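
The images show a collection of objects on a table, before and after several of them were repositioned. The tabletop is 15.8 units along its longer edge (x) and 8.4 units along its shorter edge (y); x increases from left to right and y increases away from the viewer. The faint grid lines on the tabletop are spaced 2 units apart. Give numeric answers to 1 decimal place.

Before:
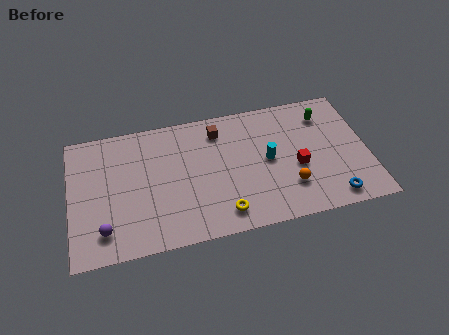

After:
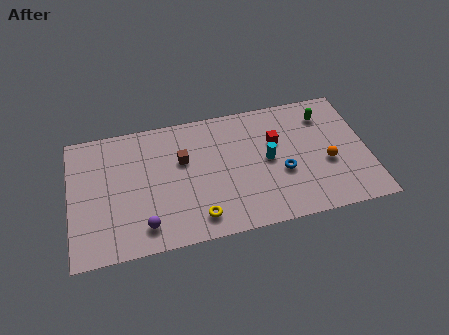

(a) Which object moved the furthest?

the blue torus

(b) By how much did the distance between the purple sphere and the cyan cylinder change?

-1.9

Before: roughly 9.2 units apart; after: 7.3. That's 1.9 units closer together.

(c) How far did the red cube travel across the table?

2.1

From (12.0, 3.5) to (11.0, 5.4), the red cube covered √(1.0² + 1.9²) ≈ 2.1 units.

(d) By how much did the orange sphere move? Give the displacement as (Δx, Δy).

(2.1, 1.1)

From the two frames, the orange sphere sits at roughly (11.5, 2.3) before and (13.6, 3.4) after.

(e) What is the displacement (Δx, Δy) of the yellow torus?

(-1.3, 0.0)

The yellow torus was at about (7.9, 1.4) and moved to about (6.6, 1.4).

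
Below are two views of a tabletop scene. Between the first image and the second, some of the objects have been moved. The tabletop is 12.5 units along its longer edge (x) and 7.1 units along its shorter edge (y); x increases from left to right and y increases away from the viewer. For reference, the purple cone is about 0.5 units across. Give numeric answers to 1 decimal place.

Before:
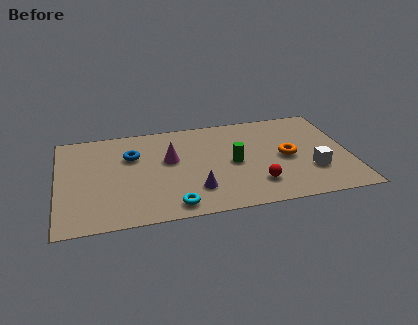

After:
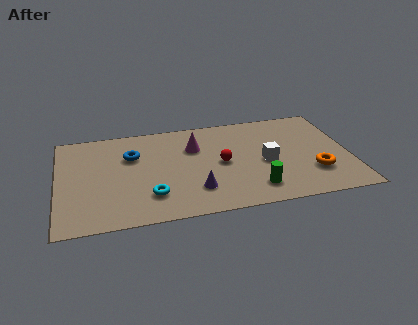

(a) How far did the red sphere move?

2.3

The red sphere was near (8.4, 1.7) before and (7.0, 3.5) after, so it travelled √(1.4² + 1.8²) ≈ 2.3 units.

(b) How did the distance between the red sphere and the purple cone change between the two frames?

-0.5

Before: roughly 2.6 units apart; after: 2.1. That's 0.5 units closer together.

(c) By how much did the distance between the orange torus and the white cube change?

+0.7

Before: roughly 1.6 units apart; after: 2.3. That's 0.7 units further apart.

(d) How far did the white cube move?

2.1

From (10.8, 2.2) to (8.9, 3.2), the white cube covered √(1.9² + 1.0²) ≈ 2.1 units.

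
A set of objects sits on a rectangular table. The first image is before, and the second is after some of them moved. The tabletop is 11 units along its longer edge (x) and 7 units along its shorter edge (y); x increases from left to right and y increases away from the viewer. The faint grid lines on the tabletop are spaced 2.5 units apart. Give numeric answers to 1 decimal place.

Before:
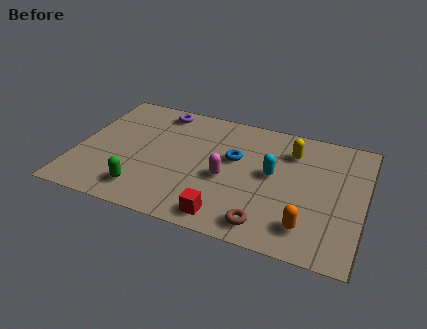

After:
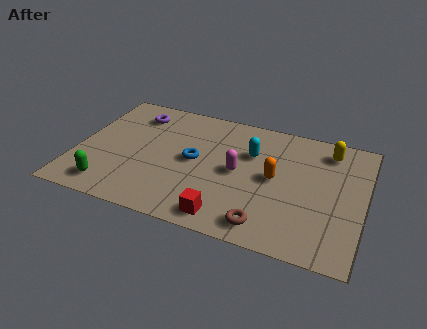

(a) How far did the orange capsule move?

2.6

The orange capsule moved from about (9.0, 1.4) to (7.6, 3.6), a distance of √(1.4² + 2.2²) ≈ 2.6.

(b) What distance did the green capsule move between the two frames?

1.3

The green capsule moved from about (2.8, 1.3) to (1.5, 1.1), a distance of √(1.3² + 0.2²) ≈ 1.3.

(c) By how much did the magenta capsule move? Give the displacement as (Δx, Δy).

(0.4, 0.5)

The magenta capsule started near (5.8, 3.0) and ended near (6.2, 3.5).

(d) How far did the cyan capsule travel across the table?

1.3

From (7.5, 3.8) to (6.6, 4.7), the cyan capsule covered √(0.9² + 0.9²) ≈ 1.3 units.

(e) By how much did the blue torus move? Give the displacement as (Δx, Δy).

(-1.5, -0.6)

The blue torus started near (6.0, 4.2) and ended near (4.5, 3.6).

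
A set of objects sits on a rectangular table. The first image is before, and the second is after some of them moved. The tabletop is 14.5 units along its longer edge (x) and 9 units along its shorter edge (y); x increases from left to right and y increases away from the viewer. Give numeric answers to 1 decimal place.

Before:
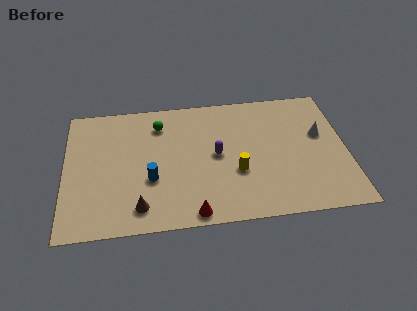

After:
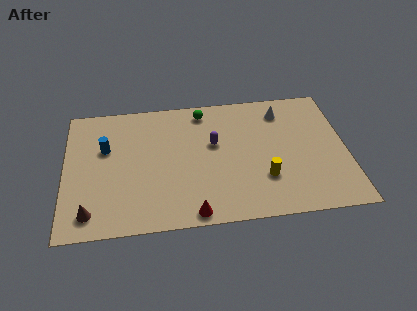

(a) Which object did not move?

the red cone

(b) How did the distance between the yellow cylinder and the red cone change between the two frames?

+0.8

The distance was about 3.4 in the first image and 4.2 in the second, so they moved 0.8 units further apart.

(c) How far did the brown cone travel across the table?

2.5

From (3.8, 1.5) to (1.3, 1.4), the brown cone covered √(2.5² + 0.1²) ≈ 2.5 units.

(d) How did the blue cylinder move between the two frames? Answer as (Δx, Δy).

(-2.3, 2.4)

From the two frames, the blue cylinder sits at roughly (4.4, 3.3) before and (2.1, 5.7) after.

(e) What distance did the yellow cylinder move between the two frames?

1.5

The yellow cylinder moved from about (8.8, 3.3) to (10.2, 2.7), a distance of √(1.4² + 0.6²) ≈ 1.5.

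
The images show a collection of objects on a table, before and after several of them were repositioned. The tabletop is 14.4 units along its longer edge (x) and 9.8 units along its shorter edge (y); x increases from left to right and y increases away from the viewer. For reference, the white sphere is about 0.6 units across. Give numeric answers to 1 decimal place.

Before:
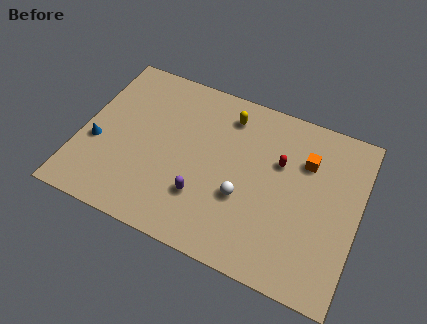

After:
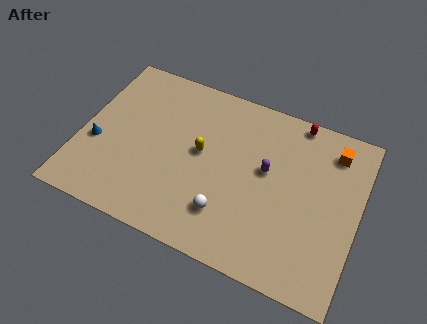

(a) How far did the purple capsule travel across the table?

4.1

The purple capsule was near (6.6, 2.8) before and (9.6, 5.6) after, so it travelled √(3.0² + 2.8²) ≈ 4.1 units.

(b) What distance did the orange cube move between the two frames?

1.7

The orange cube was near (11.5, 6.9) before and (12.8, 8.0) after, so it travelled √(1.3² + 1.1²) ≈ 1.7 units.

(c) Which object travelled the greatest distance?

the purple capsule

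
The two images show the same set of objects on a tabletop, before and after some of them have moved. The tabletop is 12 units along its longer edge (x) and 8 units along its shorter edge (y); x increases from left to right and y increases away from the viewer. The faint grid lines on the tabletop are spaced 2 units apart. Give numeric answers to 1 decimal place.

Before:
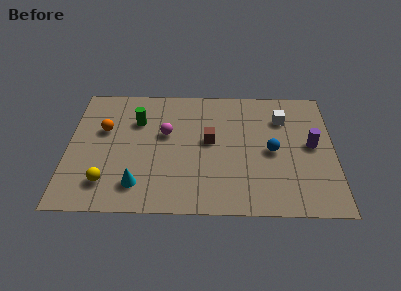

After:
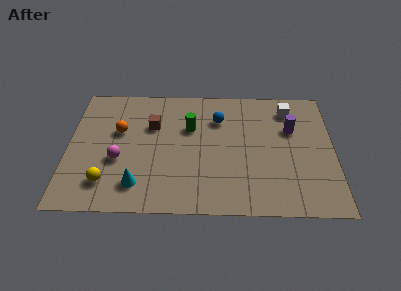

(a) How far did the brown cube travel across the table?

2.8

The brown cube was near (6.4, 4.4) before and (3.8, 5.3) after, so it travelled √(2.6² + 0.9²) ≈ 2.8 units.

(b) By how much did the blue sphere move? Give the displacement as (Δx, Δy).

(-2.4, 2.0)

The blue sphere started near (9.2, 3.8) and ended near (6.8, 5.8).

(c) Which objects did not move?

the cyan cone and the yellow sphere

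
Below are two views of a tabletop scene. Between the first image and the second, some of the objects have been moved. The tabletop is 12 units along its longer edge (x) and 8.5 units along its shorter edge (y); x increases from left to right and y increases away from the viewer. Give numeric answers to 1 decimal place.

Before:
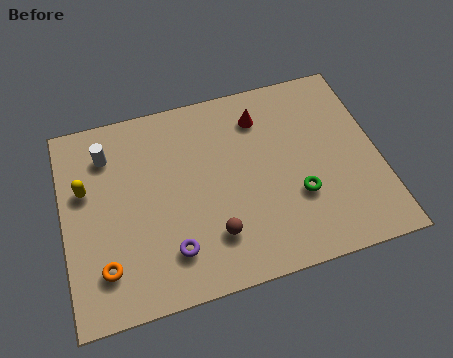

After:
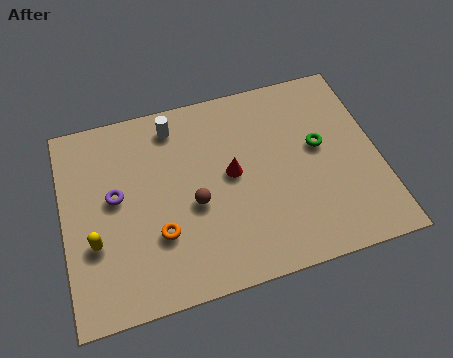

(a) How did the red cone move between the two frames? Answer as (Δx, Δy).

(-1.3, -2.2)

The red cone was at about (7.7, 6.7) and moved to about (6.4, 4.5).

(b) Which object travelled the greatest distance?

the purple torus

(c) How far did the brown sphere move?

1.6

From (5.5, 2.1) to (4.9, 3.6), the brown sphere covered √(0.6² + 1.5²) ≈ 1.6 units.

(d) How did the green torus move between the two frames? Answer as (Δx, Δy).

(1.0, 1.9)

The green torus started near (8.8, 2.9) and ended near (9.8, 4.8).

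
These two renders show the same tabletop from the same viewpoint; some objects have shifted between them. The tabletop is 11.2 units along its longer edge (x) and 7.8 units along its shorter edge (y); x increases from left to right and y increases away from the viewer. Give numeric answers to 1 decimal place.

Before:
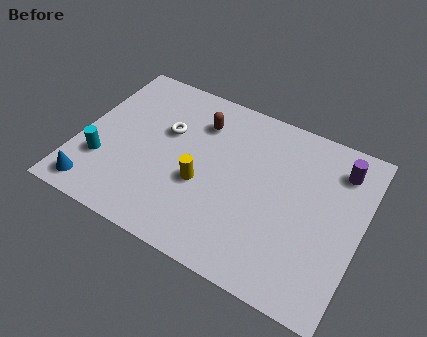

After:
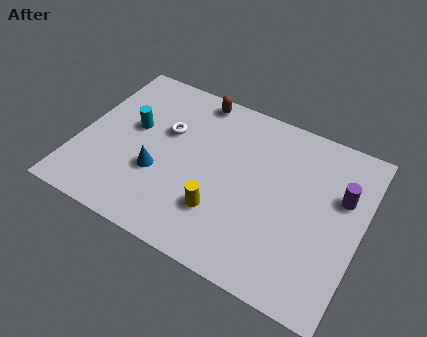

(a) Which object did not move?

the white torus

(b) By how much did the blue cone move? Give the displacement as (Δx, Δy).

(2.3, 1.8)

The blue cone was at about (1.0, 1.0) and moved to about (3.3, 2.8).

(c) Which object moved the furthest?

the blue cone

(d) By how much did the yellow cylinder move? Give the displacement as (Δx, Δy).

(0.9, -0.9)

The yellow cylinder started near (5.0, 3.1) and ended near (5.9, 2.2).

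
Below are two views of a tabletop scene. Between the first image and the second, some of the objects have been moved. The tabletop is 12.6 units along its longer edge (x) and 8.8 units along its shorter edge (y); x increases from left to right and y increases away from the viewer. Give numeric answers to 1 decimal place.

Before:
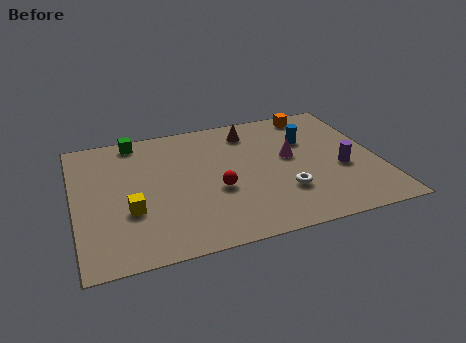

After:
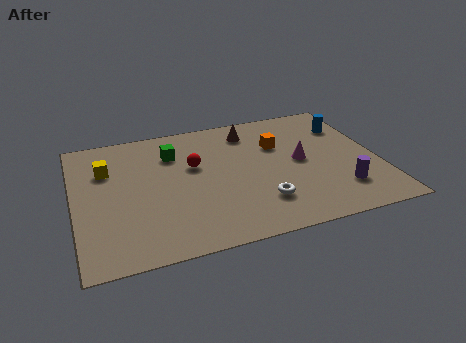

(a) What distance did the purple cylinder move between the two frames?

1.4

The purple cylinder was near (11.0, 3.5) before and (10.8, 2.1) after, so it travelled √(0.2² + 1.4²) ≈ 1.4 units.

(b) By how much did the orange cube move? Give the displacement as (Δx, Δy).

(-1.7, -1.9)

From the two frames, the orange cube sits at roughly (10.3, 7.8) before and (8.6, 5.9) after.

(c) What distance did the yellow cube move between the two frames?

3.1

The yellow cube moved from about (2.2, 3.1) to (1.4, 6.1), a distance of √(0.8² + 3.0²) ≈ 3.1.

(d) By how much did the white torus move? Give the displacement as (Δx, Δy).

(-1.0, -0.4)

The white torus was at about (8.5, 2.6) and moved to about (7.5, 2.2).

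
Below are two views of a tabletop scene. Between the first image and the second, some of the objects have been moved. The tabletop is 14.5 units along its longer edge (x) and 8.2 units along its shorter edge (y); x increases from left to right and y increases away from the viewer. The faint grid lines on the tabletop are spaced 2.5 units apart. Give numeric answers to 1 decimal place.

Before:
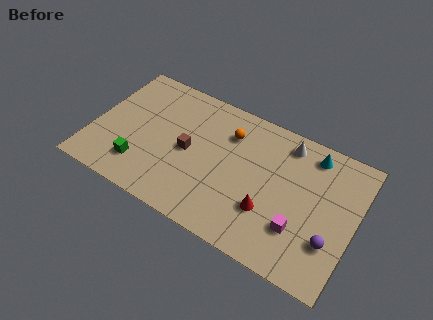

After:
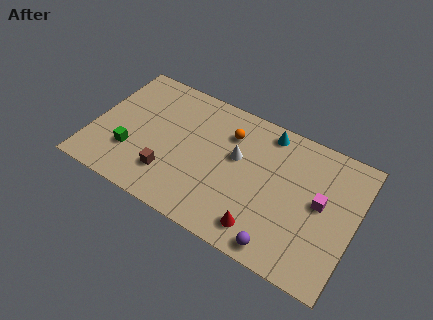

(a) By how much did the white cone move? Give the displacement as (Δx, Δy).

(-2.5, -2.1)

The white cone started near (10.4, 7.0) and ended near (7.9, 4.9).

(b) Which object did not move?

the orange sphere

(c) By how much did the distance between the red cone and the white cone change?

-0.4

Before: roughly 4.4 units apart; after: 4.0. That's 0.4 units closer together.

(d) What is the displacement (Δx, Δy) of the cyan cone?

(-2.5, 0.2)

The cyan cone was at about (11.8, 7.0) and moved to about (9.3, 7.2).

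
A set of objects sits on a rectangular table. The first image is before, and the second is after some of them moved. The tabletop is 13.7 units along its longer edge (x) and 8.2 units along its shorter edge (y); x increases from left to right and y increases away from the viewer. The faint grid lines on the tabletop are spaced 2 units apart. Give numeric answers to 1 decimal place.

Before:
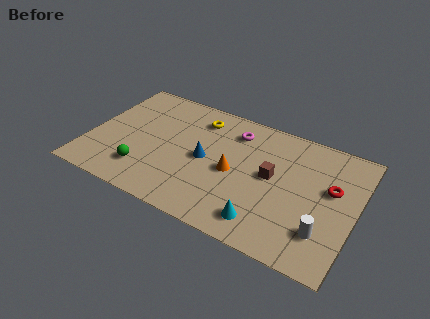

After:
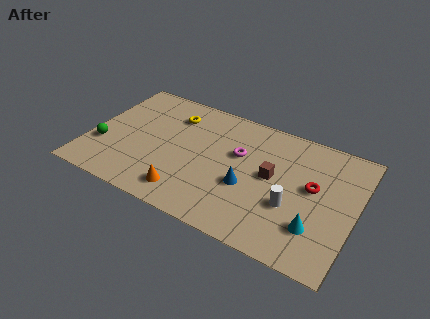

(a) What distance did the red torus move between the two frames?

0.9

The red torus moved from about (12.4, 4.9) to (11.5, 4.6), a distance of √(0.9² + 0.3²) ≈ 0.9.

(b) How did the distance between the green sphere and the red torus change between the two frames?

+1.1

The distance was about 9.8 in the first image and 10.9 in the second, so they moved 1.1 units further apart.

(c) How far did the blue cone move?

2.4

The blue cone was near (6.0, 4.0) before and (8.3, 3.2) after, so it travelled √(2.3² + 0.8²) ≈ 2.4 units.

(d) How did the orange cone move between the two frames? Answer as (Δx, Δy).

(-2.1, -2.4)

The orange cone started near (7.5, 3.8) and ended near (5.4, 1.4).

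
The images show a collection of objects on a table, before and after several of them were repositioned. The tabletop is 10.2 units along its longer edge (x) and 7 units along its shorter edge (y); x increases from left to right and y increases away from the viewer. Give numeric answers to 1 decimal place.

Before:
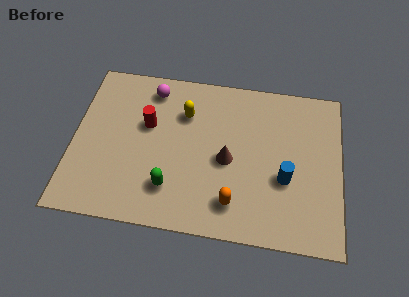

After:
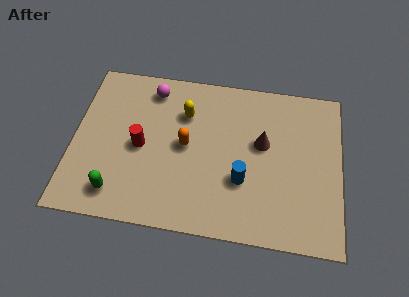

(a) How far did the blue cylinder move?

1.6

From (8.1, 2.7) to (6.5, 2.4), the blue cylinder covered √(1.6² + 0.3²) ≈ 1.6 units.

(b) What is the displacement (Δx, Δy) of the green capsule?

(-2.0, -0.5)

The green capsule was at about (3.8, 1.7) and moved to about (1.8, 1.2).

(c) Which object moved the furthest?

the orange capsule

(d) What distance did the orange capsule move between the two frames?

2.9

The orange capsule moved from about (6.2, 1.4) to (4.3, 3.6), a distance of √(1.9² + 2.2²) ≈ 2.9.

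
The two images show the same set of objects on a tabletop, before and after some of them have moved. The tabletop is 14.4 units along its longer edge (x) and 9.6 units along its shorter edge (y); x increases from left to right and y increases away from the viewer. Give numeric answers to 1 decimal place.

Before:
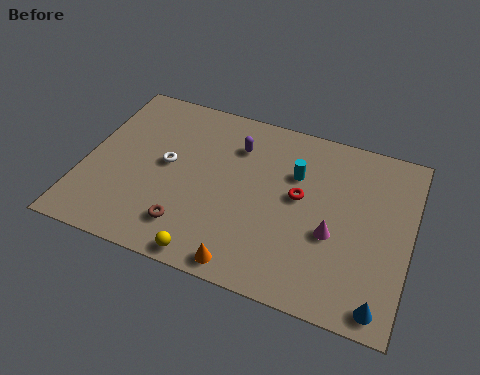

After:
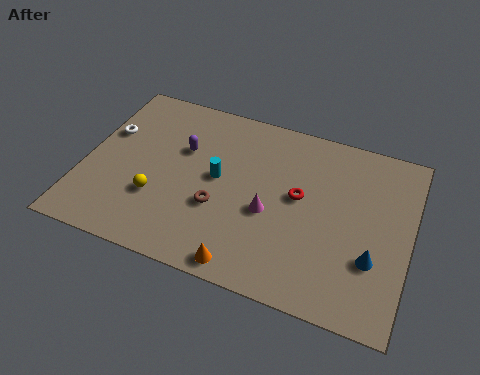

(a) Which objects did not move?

the red torus and the orange cone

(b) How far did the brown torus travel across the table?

1.9

From (4.9, 2.0) to (6.1, 3.5), the brown torus covered √(1.2² + 1.5²) ≈ 1.9 units.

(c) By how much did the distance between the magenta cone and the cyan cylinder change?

-0.7

Before: roughly 3.3 units apart; after: 2.6. That's 0.7 units closer together.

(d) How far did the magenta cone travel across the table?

2.8

The magenta cone was near (11.1, 3.8) before and (8.3, 4.0) after, so it travelled √(2.8² + 0.2²) ≈ 2.8 units.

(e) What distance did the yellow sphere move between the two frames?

3.5

The yellow sphere moved from about (6.0, 0.8) to (3.4, 3.1), a distance of √(2.6² + 2.3²) ≈ 3.5.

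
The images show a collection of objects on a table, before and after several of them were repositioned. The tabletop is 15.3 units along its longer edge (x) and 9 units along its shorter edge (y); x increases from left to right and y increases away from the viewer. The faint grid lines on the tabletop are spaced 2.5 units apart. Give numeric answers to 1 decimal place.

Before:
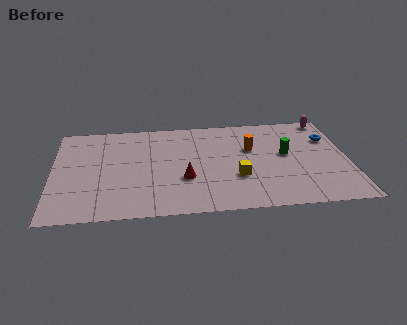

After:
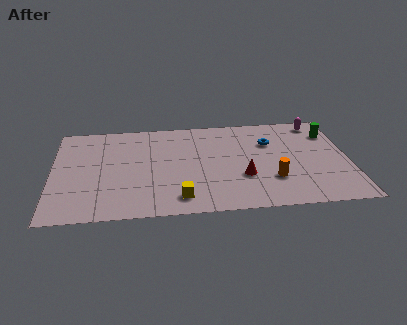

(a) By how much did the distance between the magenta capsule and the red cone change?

-2.8

The distance was about 9.1 in the first image and 6.3 in the second, so they moved 2.8 units closer together.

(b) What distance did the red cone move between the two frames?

3.0

From (6.8, 3.2) to (9.8, 3.1), the red cone covered √(3.0² + 0.1²) ≈ 3.0 units.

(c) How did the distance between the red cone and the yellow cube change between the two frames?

+1.0

Before: roughly 2.7 units apart; after: 3.7. That's 1.0 units further apart.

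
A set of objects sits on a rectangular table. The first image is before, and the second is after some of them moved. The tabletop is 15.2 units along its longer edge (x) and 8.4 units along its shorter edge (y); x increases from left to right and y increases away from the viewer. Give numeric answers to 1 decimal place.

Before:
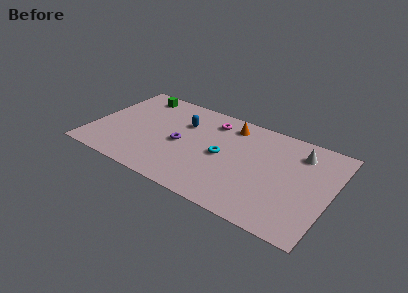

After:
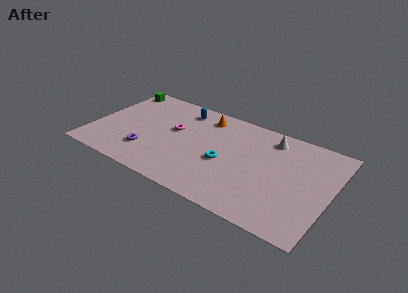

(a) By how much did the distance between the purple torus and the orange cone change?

+1.5

They were about 4.2 units apart before and 5.7 after — 1.5 units further apart.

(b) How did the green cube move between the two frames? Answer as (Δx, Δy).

(-1.4, 0.1)

From the two frames, the green cube sits at roughly (2.3, 7.2) before and (0.9, 7.3) after.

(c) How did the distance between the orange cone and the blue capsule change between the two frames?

-1.6

The distance was about 3.1 in the first image and 1.5 in the second, so they moved 1.6 units closer together.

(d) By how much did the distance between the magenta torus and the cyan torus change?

+0.8

They were about 2.9 units apart before and 3.7 after — 0.8 units further apart.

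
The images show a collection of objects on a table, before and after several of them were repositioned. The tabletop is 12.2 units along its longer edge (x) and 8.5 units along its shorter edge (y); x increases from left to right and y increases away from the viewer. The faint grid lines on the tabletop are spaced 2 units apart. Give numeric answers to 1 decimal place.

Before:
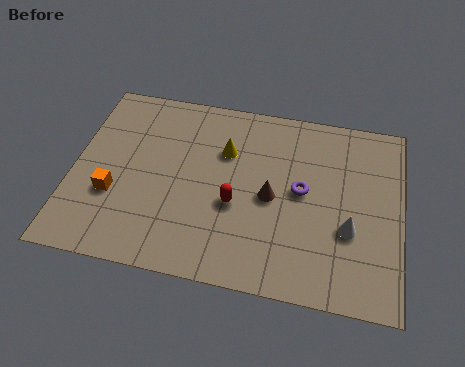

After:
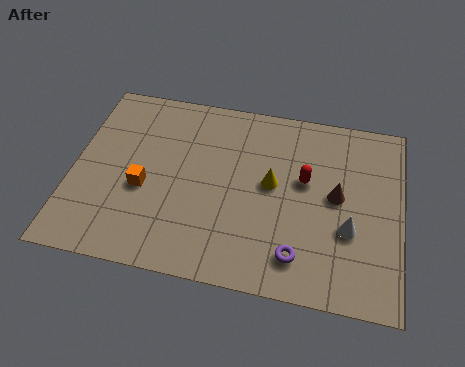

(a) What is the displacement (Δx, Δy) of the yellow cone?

(1.8, -1.2)

From the two frames, the yellow cone sits at roughly (5.6, 5.8) before and (7.4, 4.6) after.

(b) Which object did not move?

the white cone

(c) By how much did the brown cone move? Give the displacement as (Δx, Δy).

(2.4, 0.5)

The brown cone was at about (7.4, 4.0) and moved to about (9.8, 4.5).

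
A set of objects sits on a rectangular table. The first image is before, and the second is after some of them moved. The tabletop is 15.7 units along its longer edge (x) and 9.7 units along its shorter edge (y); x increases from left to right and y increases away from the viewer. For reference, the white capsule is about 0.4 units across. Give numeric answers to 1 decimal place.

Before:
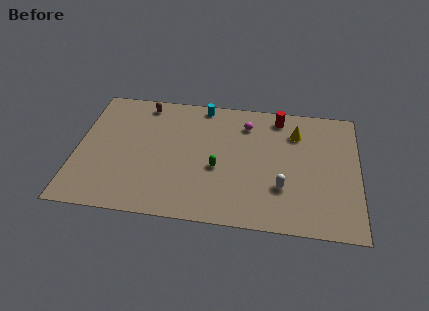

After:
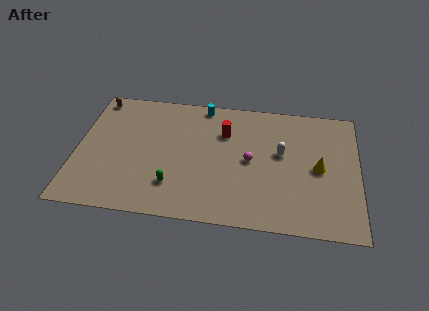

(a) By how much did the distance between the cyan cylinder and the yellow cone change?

+2.3

They were about 5.5 units apart before and 7.8 after — 2.3 units further apart.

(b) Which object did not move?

the cyan cylinder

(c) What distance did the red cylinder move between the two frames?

3.4

The red cylinder was near (11.2, 8.4) before and (8.2, 6.8) after, so it travelled √(3.0² + 1.6²) ≈ 3.4 units.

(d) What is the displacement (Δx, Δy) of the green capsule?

(-2.4, -1.6)

The green capsule was at about (7.9, 4.0) and moved to about (5.5, 2.4).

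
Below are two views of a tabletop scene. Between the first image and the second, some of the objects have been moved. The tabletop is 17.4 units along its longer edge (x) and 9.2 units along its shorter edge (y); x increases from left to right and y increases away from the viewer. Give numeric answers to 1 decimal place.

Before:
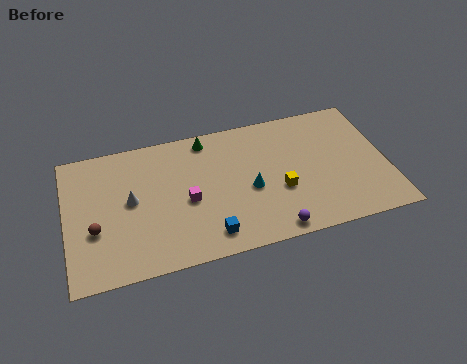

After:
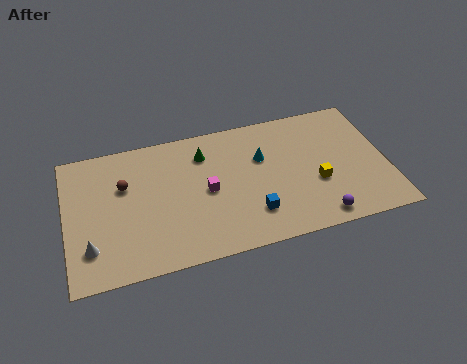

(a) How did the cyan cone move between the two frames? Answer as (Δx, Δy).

(0.8, 2.0)

The cyan cone started near (9.9, 4.0) and ended near (10.7, 6.0).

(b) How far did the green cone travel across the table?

1.0

The green cone was near (7.8, 8.1) before and (7.6, 7.1) after, so it travelled √(0.2² + 1.0²) ≈ 1.0 units.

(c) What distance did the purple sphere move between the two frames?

2.5

The purple sphere was near (10.9, 0.9) before and (13.4, 1.1) after, so it travelled √(2.5² + 0.2²) ≈ 2.5 units.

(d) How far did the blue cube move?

2.5

The blue cube moved from about (7.5, 1.5) to (9.9, 2.3), a distance of √(2.4² + 0.8²) ≈ 2.5.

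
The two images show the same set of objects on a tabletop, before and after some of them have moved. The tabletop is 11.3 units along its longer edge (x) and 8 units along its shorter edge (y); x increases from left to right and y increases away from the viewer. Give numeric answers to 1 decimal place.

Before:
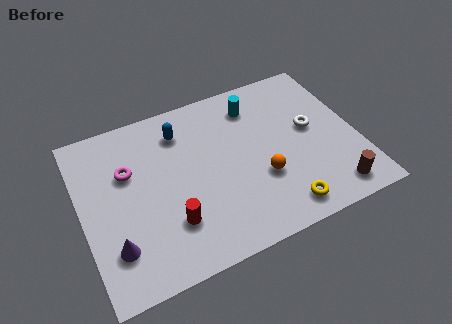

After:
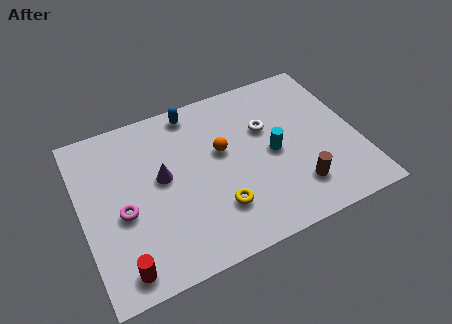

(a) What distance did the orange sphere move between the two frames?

2.4

The orange sphere was near (7.2, 2.8) before and (5.8, 4.7) after, so it travelled √(1.4² + 1.9²) ≈ 2.4 units.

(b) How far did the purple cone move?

3.3

The purple cone moved from about (1.1, 2.0) to (3.3, 4.4), a distance of √(2.2² + 2.4²) ≈ 3.3.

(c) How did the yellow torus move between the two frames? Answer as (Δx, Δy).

(-2.5, 1.0)

The yellow torus started near (7.8, 1.1) and ended near (5.3, 2.1).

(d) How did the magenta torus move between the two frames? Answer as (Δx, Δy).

(-0.4, -1.8)

The magenta torus started near (2.0, 5.2) and ended near (1.6, 3.4).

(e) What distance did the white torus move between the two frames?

1.9

The white torus was near (9.5, 4.4) before and (7.7, 5.1) after, so it travelled √(1.8² + 0.7²) ≈ 1.9 units.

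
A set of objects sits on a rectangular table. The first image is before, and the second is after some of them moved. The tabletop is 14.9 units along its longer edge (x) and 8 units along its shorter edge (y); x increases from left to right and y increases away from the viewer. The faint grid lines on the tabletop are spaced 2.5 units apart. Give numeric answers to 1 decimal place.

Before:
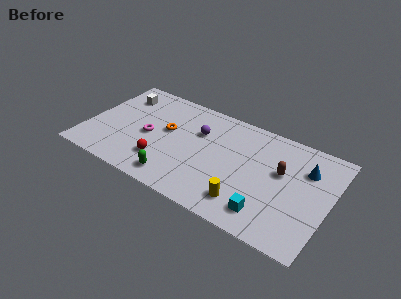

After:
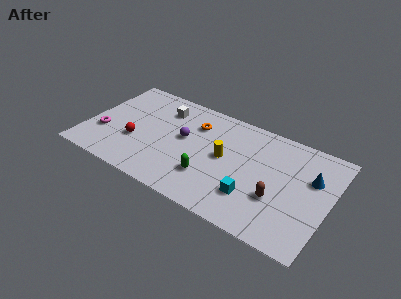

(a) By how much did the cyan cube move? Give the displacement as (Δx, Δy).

(-1.0, 0.7)

The cyan cube was at about (11.5, 1.5) and moved to about (10.5, 2.2).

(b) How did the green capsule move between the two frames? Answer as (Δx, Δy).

(1.9, 1.1)

The green capsule was at about (5.9, 1.2) and moved to about (7.8, 2.3).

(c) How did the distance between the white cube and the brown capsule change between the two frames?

-2.1

Before: roughly 10.4 units apart; after: 8.3. That's 2.1 units closer together.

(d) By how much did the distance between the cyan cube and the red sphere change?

+0.8

Before: roughly 6.6 units apart; after: 7.4. That's 0.8 units further apart.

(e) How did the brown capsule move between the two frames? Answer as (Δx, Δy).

(0.0, -2.0)

The brown capsule was at about (11.9, 4.8) and moved to about (11.9, 2.8).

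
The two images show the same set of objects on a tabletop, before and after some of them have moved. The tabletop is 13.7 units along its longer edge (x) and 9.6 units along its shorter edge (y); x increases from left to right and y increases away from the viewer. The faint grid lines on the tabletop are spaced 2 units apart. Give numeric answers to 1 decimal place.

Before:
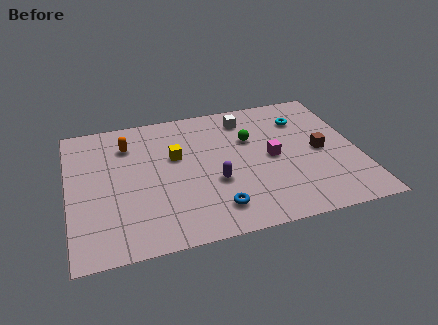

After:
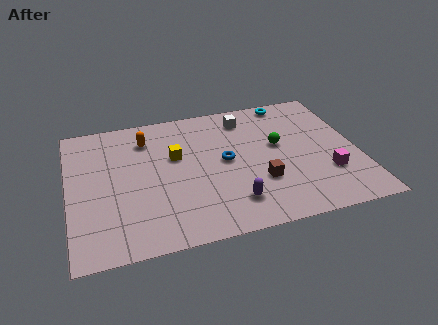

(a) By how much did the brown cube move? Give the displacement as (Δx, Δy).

(-3.0, -1.5)

From the two frames, the brown cube sits at roughly (11.9, 4.6) before and (8.9, 3.1) after.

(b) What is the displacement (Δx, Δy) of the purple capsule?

(0.7, -1.6)

The purple capsule started near (6.8, 3.6) and ended near (7.5, 2.0).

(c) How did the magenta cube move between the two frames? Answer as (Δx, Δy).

(2.5, -1.8)

From the two frames, the magenta cube sits at roughly (9.6, 4.7) before and (12.1, 2.9) after.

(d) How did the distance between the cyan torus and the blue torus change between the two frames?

-2.1

Before: roughly 7.1 units apart; after: 5.0. That's 2.1 units closer together.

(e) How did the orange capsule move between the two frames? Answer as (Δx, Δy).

(0.9, 0.2)

The orange capsule was at about (2.9, 7.3) and moved to about (3.8, 7.5).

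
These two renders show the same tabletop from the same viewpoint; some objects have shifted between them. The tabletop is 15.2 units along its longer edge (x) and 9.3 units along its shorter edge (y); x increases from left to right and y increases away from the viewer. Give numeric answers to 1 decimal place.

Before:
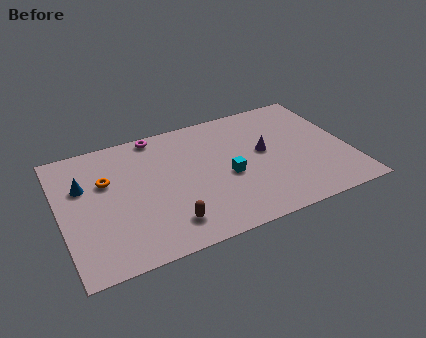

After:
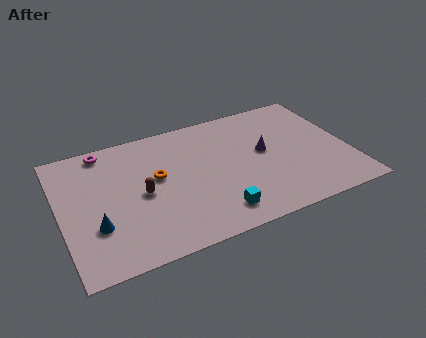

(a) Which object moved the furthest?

the blue cone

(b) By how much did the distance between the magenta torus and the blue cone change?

+0.6

The distance was about 4.8 in the first image and 5.4 in the second, so they moved 0.6 units further apart.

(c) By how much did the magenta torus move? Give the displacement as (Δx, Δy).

(-2.8, -0.2)

The magenta torus was at about (5.4, 8.5) and moved to about (2.6, 8.3).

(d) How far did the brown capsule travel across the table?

2.8

From (5.3, 1.8) to (4.2, 4.4), the brown capsule covered √(1.1² + 2.6²) ≈ 2.8 units.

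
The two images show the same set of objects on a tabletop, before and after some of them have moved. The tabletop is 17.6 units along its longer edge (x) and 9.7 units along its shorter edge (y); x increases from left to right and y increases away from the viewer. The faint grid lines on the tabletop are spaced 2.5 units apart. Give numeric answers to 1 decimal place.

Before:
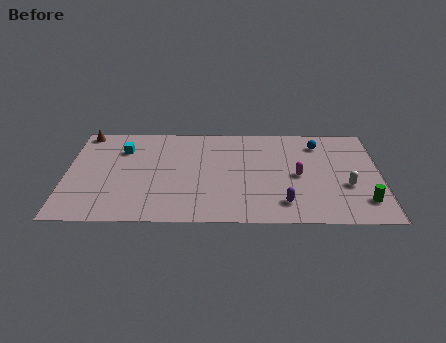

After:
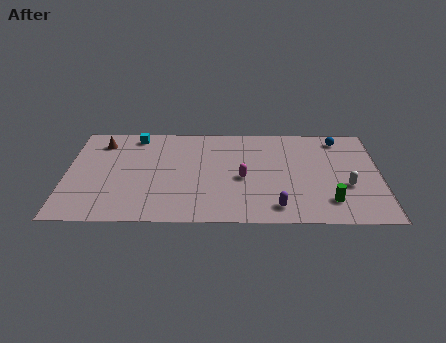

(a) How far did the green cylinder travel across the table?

1.9

From (16.6, 2.1) to (14.7, 2.1), the green cylinder covered √(1.9² + 0.0²) ≈ 1.9 units.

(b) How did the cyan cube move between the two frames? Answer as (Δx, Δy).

(0.7, 1.4)

From the two frames, the cyan cube sits at roughly (3.1, 7.1) before and (3.8, 8.5) after.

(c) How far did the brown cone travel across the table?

1.4

The brown cone was near (0.9, 8.8) before and (1.9, 7.8) after, so it travelled √(1.0² + 1.0²) ≈ 1.4 units.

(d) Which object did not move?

the white capsule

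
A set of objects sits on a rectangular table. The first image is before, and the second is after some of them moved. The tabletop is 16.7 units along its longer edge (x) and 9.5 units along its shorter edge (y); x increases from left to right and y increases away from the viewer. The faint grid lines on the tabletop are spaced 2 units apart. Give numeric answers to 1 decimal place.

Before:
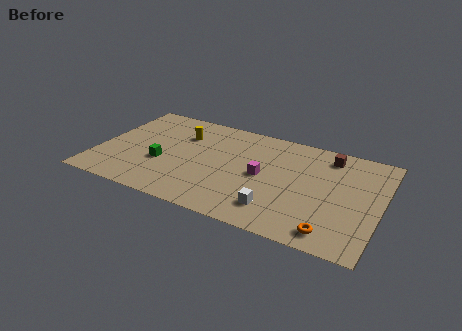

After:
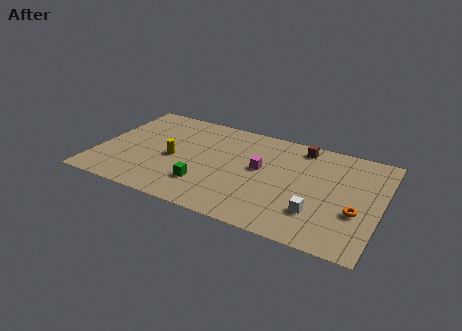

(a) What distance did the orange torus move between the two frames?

2.5

The orange torus was near (14.2, 1.3) before and (15.4, 3.5) after, so it travelled √(1.2² + 2.2²) ≈ 2.5 units.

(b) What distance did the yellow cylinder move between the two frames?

2.5

The yellow cylinder moved from about (4.7, 6.8) to (4.5, 4.3), a distance of √(0.2² + 2.5²) ≈ 2.5.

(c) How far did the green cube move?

2.9

The green cube was near (3.9, 3.6) before and (6.6, 2.5) after, so it travelled √(2.7² + 1.1²) ≈ 2.9 units.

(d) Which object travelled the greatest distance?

the green cube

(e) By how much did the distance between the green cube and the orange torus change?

-1.7

The distance was about 10.6 in the first image and 8.9 in the second, so they moved 1.7 units closer together.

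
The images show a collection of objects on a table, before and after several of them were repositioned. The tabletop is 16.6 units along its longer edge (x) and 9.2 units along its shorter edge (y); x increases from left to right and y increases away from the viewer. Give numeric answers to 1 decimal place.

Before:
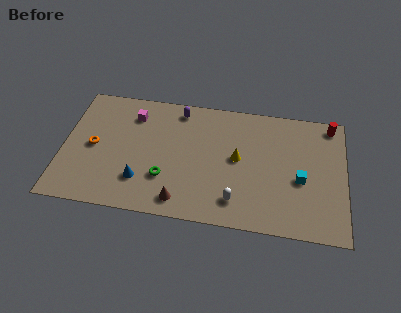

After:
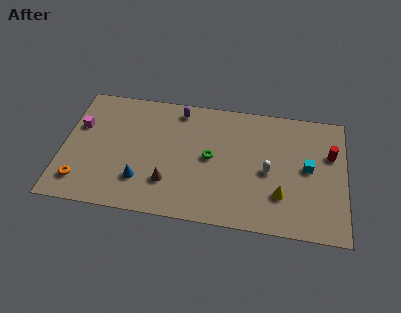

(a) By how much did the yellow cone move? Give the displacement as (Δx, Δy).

(2.6, -2.3)

The yellow cone was at about (10.3, 4.9) and moved to about (12.9, 2.6).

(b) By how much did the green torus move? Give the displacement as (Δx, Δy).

(2.6, 1.9)

The green torus started near (6.1, 2.8) and ended near (8.7, 4.7).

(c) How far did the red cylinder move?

2.2

The red cylinder was near (15.7, 8.2) before and (15.7, 6.0) after, so it travelled √(0.0² + 2.2²) ≈ 2.2 units.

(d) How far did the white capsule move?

3.0

The white capsule was near (10.3, 1.8) before and (12.1, 4.2) after, so it travelled √(1.8² + 2.4²) ≈ 3.0 units.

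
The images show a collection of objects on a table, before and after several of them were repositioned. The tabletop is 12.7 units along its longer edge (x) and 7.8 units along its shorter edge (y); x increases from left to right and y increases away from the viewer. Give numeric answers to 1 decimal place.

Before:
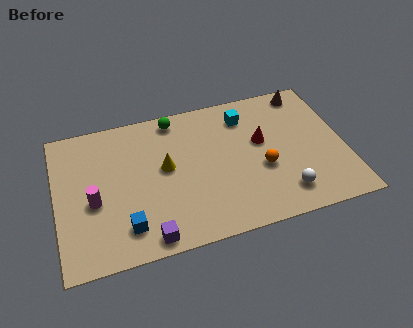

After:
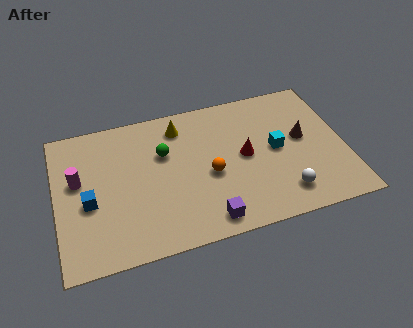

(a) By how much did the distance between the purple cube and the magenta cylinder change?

+3.2

The distance was about 3.3 in the first image and 6.5 in the second, so they moved 3.2 units further apart.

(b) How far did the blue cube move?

2.3

From (2.9, 1.6) to (1.4, 3.3), the blue cube covered √(1.5² + 1.7²) ≈ 2.3 units.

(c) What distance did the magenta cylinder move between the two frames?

1.4

The magenta cylinder was near (1.6, 3.3) before and (1.0, 4.6) after, so it travelled √(0.6² + 1.3²) ≈ 1.4 units.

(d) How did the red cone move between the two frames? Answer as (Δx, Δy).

(-0.8, -0.6)

The red cone started near (9.1, 4.6) and ended near (8.3, 4.0).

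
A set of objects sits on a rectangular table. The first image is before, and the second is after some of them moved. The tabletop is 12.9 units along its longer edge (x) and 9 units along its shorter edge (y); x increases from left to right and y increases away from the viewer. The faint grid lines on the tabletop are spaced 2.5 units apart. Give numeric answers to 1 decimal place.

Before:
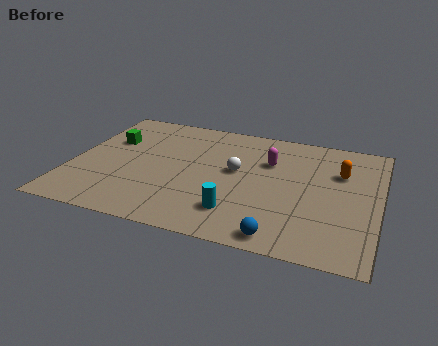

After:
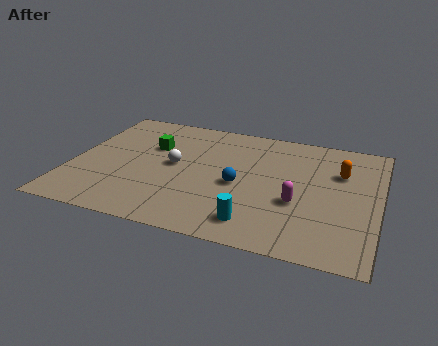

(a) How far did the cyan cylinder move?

0.9

From (7.2, 2.0) to (8.0, 1.5), the cyan cylinder covered √(0.8² + 0.5²) ≈ 0.9 units.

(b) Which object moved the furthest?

the blue sphere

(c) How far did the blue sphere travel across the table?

3.7

The blue sphere was near (9.1, 0.9) before and (7.1, 4.0) after, so it travelled √(2.0² + 3.1²) ≈ 3.7 units.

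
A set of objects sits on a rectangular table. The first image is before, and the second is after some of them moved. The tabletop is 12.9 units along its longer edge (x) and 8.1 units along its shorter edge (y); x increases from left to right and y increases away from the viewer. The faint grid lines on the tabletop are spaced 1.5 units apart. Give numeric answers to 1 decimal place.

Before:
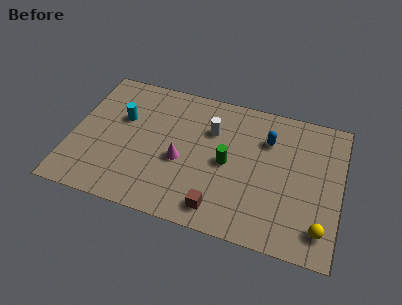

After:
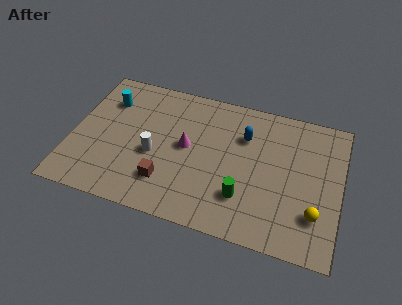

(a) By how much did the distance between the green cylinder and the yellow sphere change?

-1.8

Before: roughly 5.2 units apart; after: 3.4. That's 1.8 units closer together.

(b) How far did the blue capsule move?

1.1

From (9.3, 5.8) to (8.2, 5.7), the blue capsule covered √(1.1² + 0.1²) ≈ 1.1 units.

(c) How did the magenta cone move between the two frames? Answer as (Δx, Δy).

(0.2, 0.9)

The magenta cone was at about (5.3, 3.4) and moved to about (5.5, 4.3).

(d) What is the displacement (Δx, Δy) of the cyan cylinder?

(-0.8, 0.9)

The cyan cylinder started near (2.3, 5.1) and ended near (1.5, 6.0).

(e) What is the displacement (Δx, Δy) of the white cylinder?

(-2.6, -2.2)

From the two frames, the white cylinder sits at roughly (6.6, 5.6) before and (4.0, 3.4) after.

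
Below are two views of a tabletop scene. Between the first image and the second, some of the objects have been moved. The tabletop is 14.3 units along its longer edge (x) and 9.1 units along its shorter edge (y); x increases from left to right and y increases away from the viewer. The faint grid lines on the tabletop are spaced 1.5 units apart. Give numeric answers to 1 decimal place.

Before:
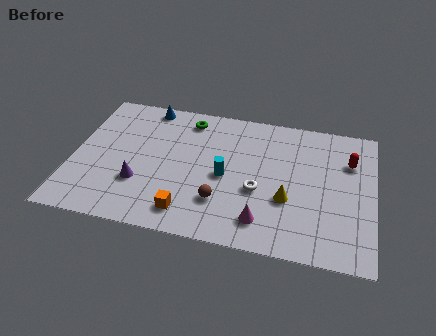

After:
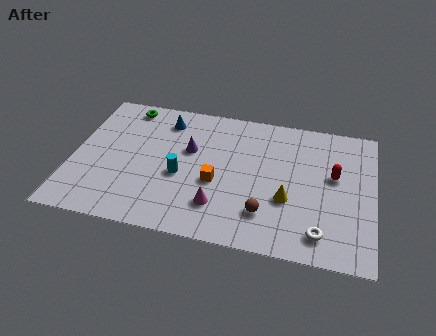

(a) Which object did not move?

the yellow cone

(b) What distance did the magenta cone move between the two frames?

2.2

The magenta cone was near (9.2, 1.7) before and (7.1, 2.2) after, so it travelled √(2.1² + 0.5²) ≈ 2.2 units.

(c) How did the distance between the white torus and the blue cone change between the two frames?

+2.5

They were about 7.2 units apart before and 9.7 after — 2.5 units further apart.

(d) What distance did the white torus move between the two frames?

3.7

From (8.9, 3.6) to (11.9, 1.5), the white torus covered √(3.0² + 2.1²) ≈ 3.7 units.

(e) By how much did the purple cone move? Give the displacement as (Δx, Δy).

(2.2, 2.7)

The purple cone was at about (3.3, 2.9) and moved to about (5.5, 5.6).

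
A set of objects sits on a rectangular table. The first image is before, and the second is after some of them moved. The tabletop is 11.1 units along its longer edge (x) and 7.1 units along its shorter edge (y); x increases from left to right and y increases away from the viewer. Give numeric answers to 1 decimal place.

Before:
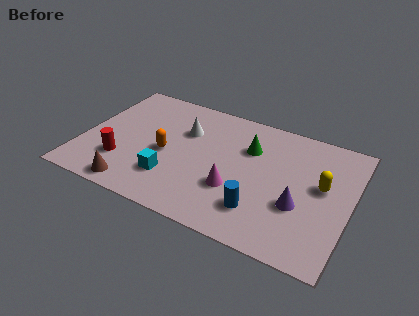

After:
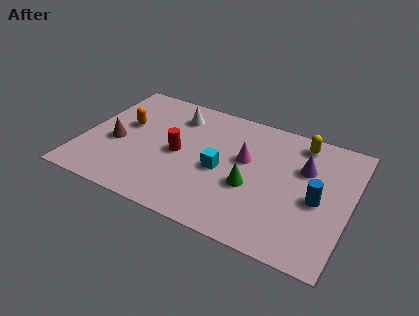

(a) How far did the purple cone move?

2.1

The purple cone was near (9.1, 2.6) before and (9.1, 4.7) after, so it travelled √(0.0² + 2.1²) ≈ 2.1 units.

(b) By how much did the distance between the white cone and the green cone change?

+1.8

Before: roughly 2.7 units apart; after: 4.5. That's 1.8 units further apart.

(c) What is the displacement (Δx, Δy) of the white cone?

(-0.5, 0.8)

The white cone started near (4.1, 4.8) and ended near (3.6, 5.6).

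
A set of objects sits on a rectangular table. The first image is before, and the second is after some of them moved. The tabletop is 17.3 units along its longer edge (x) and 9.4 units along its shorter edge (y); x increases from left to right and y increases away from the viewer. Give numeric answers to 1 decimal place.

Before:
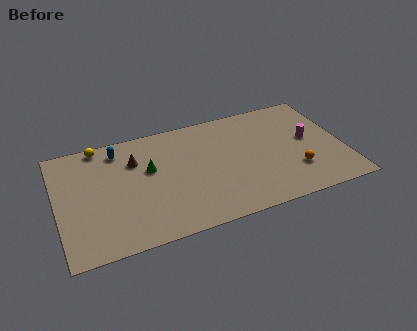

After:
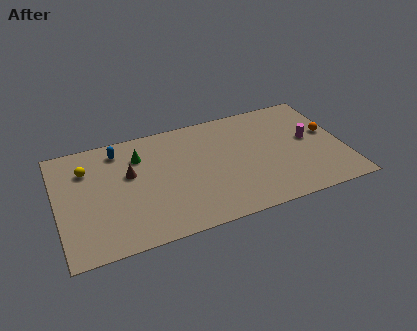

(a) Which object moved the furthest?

the orange sphere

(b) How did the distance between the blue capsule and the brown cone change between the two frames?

+0.8

Before: roughly 1.5 units apart; after: 2.3. That's 0.8 units further apart.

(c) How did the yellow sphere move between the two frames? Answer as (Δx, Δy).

(-0.9, -1.7)

From the two frames, the yellow sphere sits at roughly (2.8, 8.6) before and (1.9, 6.9) after.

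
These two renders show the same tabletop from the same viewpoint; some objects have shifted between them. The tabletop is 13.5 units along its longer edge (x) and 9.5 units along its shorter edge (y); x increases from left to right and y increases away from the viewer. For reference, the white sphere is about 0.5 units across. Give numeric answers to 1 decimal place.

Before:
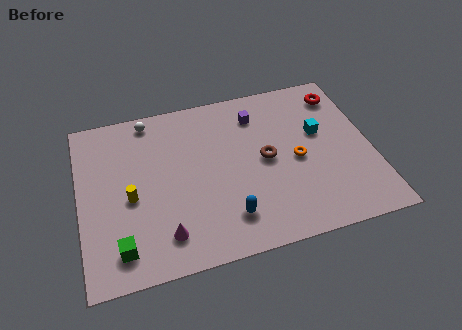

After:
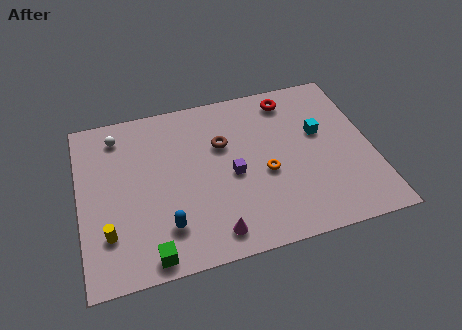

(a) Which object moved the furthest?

the purple cube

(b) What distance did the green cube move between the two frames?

1.5

From (1.7, 1.6) to (3.0, 0.9), the green cube covered √(1.3² + 0.7²) ≈ 1.5 units.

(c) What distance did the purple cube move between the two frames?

3.5

The purple cube moved from about (8.4, 7.5) to (7.0, 4.3), a distance of √(1.4² + 3.2²) ≈ 3.5.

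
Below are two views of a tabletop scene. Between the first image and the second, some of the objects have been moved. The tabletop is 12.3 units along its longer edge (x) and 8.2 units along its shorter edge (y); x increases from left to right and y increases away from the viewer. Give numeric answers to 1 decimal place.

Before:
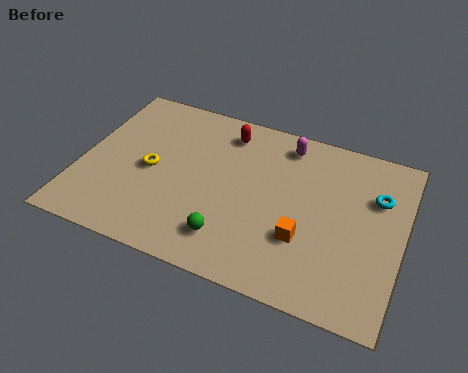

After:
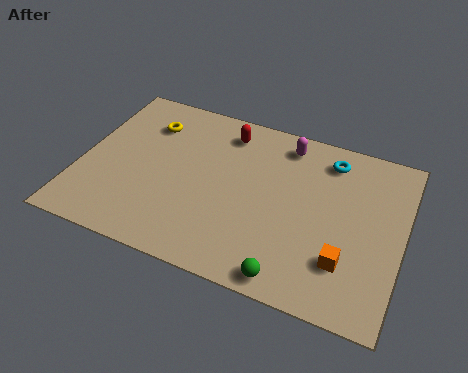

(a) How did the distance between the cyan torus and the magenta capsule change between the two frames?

-2.2

The distance was about 3.9 in the first image and 1.7 in the second, so they moved 2.2 units closer together.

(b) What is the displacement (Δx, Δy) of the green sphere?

(2.4, -0.9)

The green sphere started near (6.0, 1.7) and ended near (8.4, 0.8).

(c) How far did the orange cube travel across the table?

1.7

The orange cube was near (8.7, 2.7) before and (10.3, 2.2) after, so it travelled √(1.6² + 0.5²) ≈ 1.7 units.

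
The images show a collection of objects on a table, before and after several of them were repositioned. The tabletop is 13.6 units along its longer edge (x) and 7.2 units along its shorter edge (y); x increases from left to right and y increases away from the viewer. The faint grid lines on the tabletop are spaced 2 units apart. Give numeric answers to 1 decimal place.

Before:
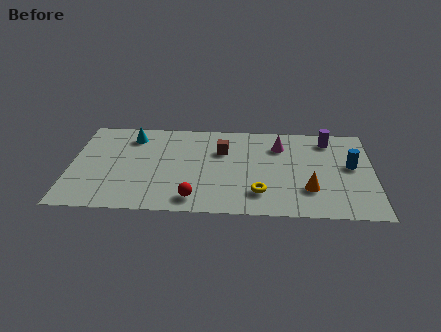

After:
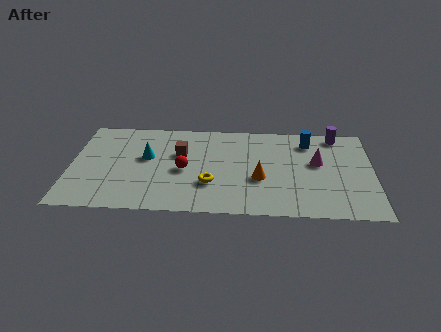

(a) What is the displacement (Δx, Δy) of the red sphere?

(-0.5, 2.2)

The red sphere was at about (5.6, 1.1) and moved to about (5.1, 3.3).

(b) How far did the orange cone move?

2.3

The orange cone moved from about (10.7, 2.1) to (8.5, 2.8), a distance of √(2.2² + 0.7²) ≈ 2.3.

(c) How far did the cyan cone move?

1.7

The cyan cone moved from about (2.7, 5.8) to (3.4, 4.2), a distance of √(0.7² + 1.6²) ≈ 1.7.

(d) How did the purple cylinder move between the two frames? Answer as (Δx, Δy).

(0.4, 0.4)

The purple cylinder was at about (11.6, 6.0) and moved to about (12.0, 6.4).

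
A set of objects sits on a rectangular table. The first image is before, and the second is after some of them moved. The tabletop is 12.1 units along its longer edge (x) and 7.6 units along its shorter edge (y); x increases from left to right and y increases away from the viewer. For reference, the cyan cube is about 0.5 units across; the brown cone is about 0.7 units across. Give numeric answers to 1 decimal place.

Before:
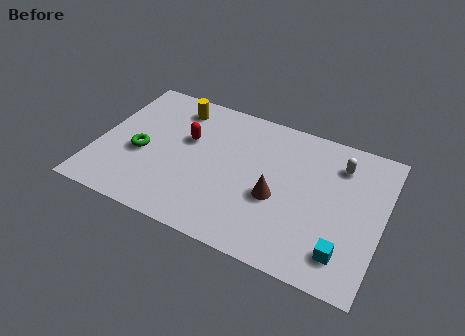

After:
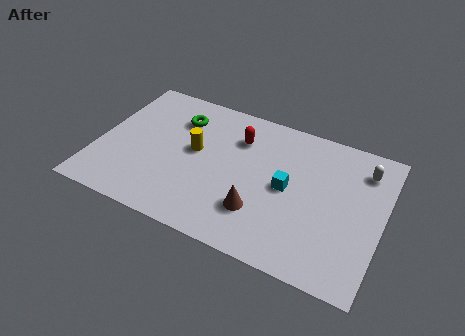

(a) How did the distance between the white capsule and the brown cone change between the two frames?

+1.9

They were about 3.7 units apart before and 5.6 after — 1.9 units further apart.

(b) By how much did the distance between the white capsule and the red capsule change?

-1.2

Before: roughly 6.5 units apart; after: 5.3. That's 1.2 units closer together.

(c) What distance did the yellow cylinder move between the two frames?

2.4

From (3.0, 6.3) to (4.1, 4.2), the yellow cylinder covered √(1.1² + 2.1²) ≈ 2.4 units.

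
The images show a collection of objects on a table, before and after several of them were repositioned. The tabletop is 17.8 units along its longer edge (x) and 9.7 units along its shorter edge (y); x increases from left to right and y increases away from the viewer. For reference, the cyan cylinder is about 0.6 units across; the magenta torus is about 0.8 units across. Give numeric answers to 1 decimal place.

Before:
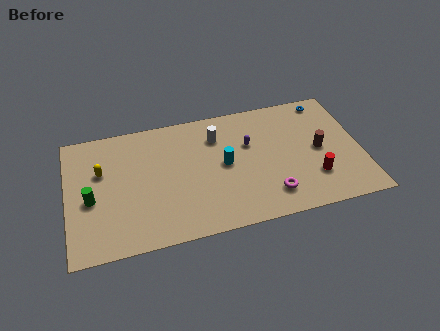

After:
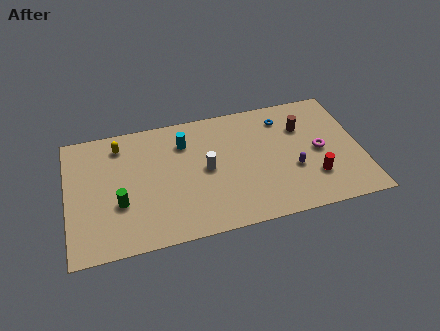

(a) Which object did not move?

the red cylinder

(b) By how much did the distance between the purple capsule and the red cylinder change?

-3.6

The distance was about 5.1 in the first image and 1.5 in the second, so they moved 3.6 units closer together.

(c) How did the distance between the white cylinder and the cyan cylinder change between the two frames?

+0.4

The distance was about 2.3 in the first image and 2.7 in the second, so they moved 0.4 units further apart.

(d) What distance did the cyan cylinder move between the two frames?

3.3

The cyan cylinder was near (9.5, 5.0) before and (7.2, 7.3) after, so it travelled √(2.3² + 2.3²) ≈ 3.3 units.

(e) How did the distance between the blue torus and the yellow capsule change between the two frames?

-4.1

The distance was about 14.1 in the first image and 10.0 in the second, so they moved 4.1 units closer together.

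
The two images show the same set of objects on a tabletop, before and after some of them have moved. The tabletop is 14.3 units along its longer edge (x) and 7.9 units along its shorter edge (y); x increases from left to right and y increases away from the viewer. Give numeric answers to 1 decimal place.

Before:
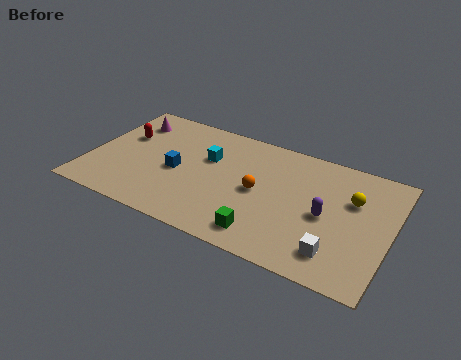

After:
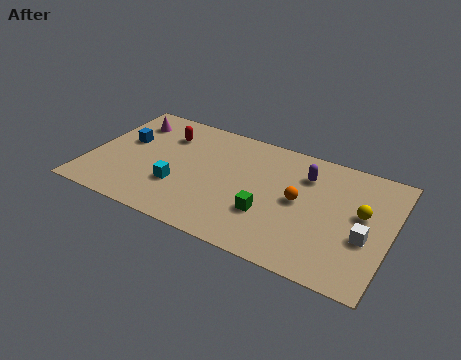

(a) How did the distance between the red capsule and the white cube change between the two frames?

-0.8

The distance was about 11.1 in the first image and 10.3 in the second, so they moved 0.8 units closer together.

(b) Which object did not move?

the magenta cone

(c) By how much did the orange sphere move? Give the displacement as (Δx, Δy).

(1.9, 0.2)

The orange sphere started near (8.1, 3.9) and ended near (10.0, 4.1).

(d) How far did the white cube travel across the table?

1.9

The white cube moved from about (12.0, 1.6) to (13.2, 3.1), a distance of √(1.2² + 1.5²) ≈ 1.9.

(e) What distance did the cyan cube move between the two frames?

2.7

The cyan cube moved from about (5.5, 5.1) to (4.4, 2.6), a distance of √(1.1² + 2.5²) ≈ 2.7.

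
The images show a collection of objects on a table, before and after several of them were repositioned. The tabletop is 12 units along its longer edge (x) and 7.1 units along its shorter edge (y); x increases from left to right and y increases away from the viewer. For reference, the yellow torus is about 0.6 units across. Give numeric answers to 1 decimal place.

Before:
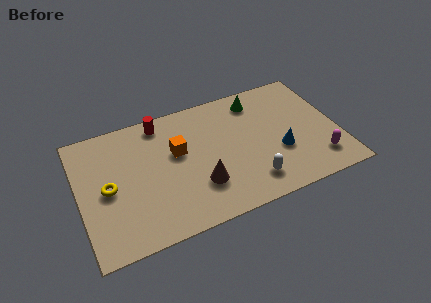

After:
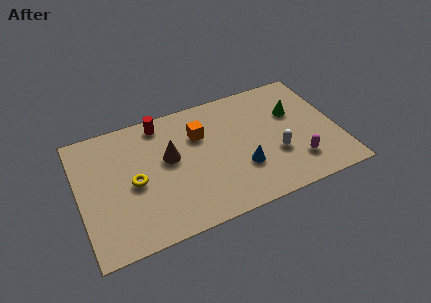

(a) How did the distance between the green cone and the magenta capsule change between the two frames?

-2.1

They were about 5.0 units apart before and 2.9 after — 2.1 units closer together.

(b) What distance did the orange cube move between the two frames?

1.3

From (4.6, 4.3) to (5.7, 4.9), the orange cube covered √(1.1² + 0.6²) ≈ 1.3 units.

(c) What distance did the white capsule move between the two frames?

1.7

The white capsule moved from about (7.7, 1.4) to (9.0, 2.5), a distance of √(1.3² + 1.1²) ≈ 1.7.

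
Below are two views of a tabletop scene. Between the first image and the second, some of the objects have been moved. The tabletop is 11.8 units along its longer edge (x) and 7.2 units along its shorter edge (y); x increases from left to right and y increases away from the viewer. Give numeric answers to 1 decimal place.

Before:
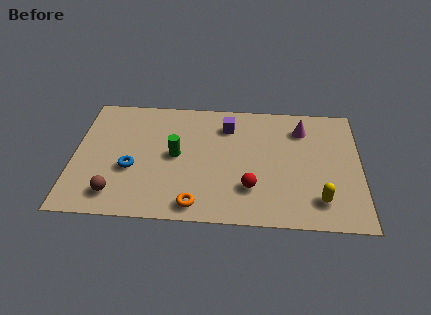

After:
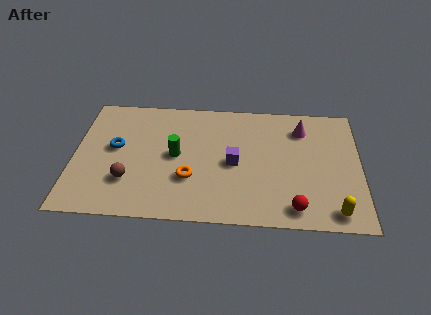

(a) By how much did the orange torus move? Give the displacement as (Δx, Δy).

(-0.3, 1.5)

The orange torus started near (5.1, 0.9) and ended near (4.8, 2.4).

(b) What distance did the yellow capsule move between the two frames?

0.8

The yellow capsule moved from about (10.1, 1.5) to (10.7, 0.9), a distance of √(0.6² + 0.6²) ≈ 0.8.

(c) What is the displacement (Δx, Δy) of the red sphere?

(1.8, -1.0)

The red sphere started near (7.3, 2.0) and ended near (9.1, 1.0).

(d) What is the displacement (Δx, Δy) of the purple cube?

(0.3, -2.2)

The purple cube started near (6.3, 5.6) and ended near (6.6, 3.4).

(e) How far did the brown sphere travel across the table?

0.9

The brown sphere moved from about (1.8, 1.3) to (2.3, 2.1), a distance of √(0.5² + 0.8²) ≈ 0.9.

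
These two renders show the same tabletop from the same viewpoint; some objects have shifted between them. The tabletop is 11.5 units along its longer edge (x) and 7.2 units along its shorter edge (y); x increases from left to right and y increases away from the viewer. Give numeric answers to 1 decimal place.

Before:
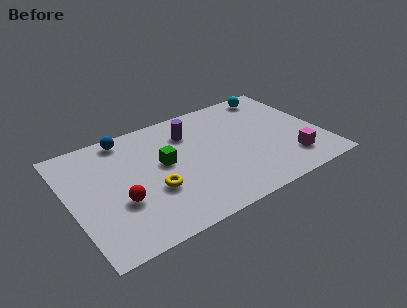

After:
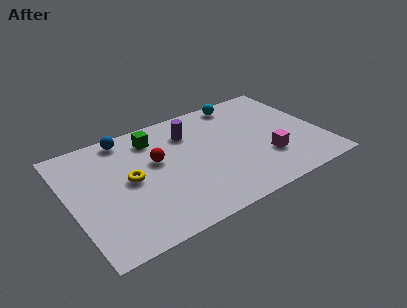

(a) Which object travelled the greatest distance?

the red sphere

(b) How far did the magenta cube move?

1.2

The magenta cube was near (9.8, 1.6) before and (8.8, 2.2) after, so it travelled √(1.0² + 0.6²) ≈ 1.2 units.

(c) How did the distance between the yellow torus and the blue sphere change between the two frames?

-1.2

The distance was about 3.9 in the first image and 2.7 in the second, so they moved 1.2 units closer together.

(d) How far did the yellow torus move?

1.4

From (3.6, 2.6) to (2.7, 3.7), the yellow torus covered √(0.9² + 1.1²) ≈ 1.4 units.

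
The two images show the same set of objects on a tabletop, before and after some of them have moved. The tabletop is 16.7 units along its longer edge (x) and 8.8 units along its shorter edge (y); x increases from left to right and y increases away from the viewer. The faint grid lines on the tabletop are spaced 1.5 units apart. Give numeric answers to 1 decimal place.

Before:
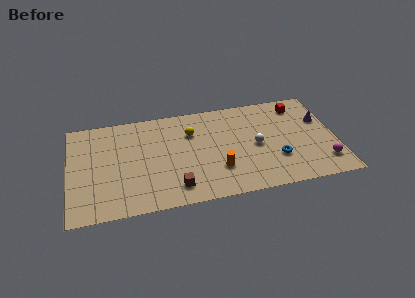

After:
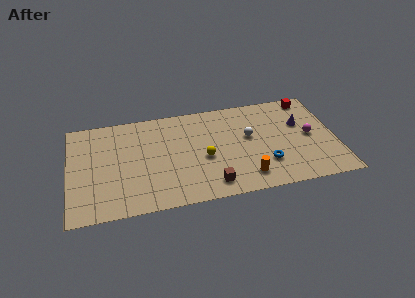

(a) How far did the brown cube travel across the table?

2.2

The brown cube was near (6.5, 1.6) before and (8.7, 1.4) after, so it travelled √(2.2² + 0.2²) ≈ 2.2 units.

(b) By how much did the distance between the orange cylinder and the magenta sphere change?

-1.6

They were about 6.6 units apart before and 5.0 after — 1.6 units closer together.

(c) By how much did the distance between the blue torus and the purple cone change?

-0.3

They were about 4.2 units apart before and 3.9 after — 0.3 units closer together.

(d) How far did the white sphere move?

1.0

The white sphere was near (11.7, 4.2) before and (11.3, 5.1) after, so it travelled √(0.4² + 0.9²) ≈ 1.0 units.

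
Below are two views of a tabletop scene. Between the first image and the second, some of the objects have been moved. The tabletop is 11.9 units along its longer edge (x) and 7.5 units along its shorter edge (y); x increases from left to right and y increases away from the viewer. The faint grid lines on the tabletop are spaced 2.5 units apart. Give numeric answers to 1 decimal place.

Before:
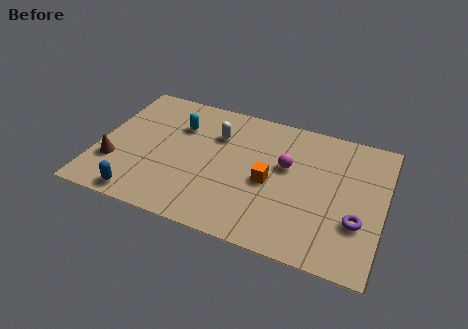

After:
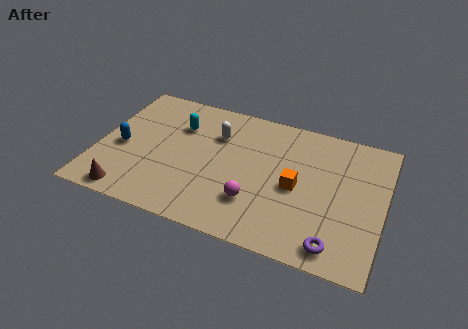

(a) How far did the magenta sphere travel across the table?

2.6

The magenta sphere was near (7.8, 4.5) before and (6.7, 2.1) after, so it travelled √(1.1² + 2.4²) ≈ 2.6 units.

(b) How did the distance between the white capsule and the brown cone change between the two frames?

+0.5

They were about 5.0 units apart before and 5.5 after — 0.5 units further apart.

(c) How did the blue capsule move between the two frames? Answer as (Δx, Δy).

(-1.1, 2.5)

The blue capsule started near (2.1, 0.8) and ended near (1.0, 3.3).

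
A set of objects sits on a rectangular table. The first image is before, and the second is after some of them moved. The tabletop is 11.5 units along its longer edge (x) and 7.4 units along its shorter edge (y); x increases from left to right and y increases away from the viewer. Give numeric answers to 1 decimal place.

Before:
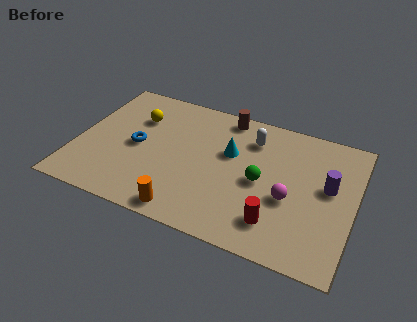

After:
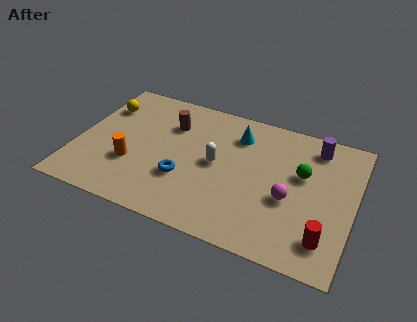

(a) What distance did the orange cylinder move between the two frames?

3.0

From (4.9, 0.8) to (2.4, 2.5), the orange cylinder covered √(2.5² + 1.7²) ≈ 3.0 units.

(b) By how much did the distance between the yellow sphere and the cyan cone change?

+1.7

Before: roughly 4.0 units apart; after: 5.7. That's 1.7 units further apart.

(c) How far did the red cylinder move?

2.0

From (8.5, 1.6) to (10.5, 1.5), the red cylinder covered √(2.0² + 0.1²) ≈ 2.0 units.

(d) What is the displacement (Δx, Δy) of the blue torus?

(2.1, -1.1)

The blue torus was at about (2.5, 3.6) and moved to about (4.6, 2.5).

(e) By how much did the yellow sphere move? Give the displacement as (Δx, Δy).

(-1.5, 0.2)

The yellow sphere started near (2.3, 5.2) and ended near (0.8, 5.4).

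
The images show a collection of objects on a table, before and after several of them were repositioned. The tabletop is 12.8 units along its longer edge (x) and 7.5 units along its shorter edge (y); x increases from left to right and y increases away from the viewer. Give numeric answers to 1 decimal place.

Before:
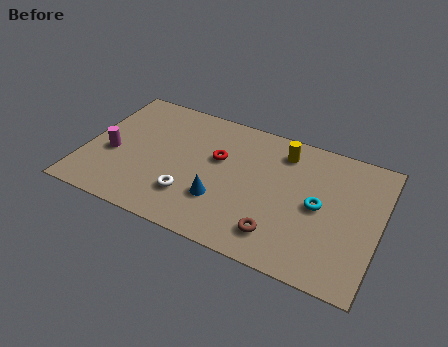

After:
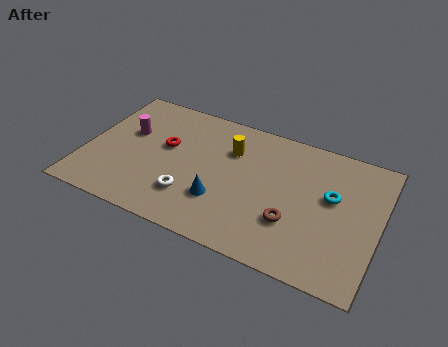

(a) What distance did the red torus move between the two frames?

2.3

The red torus moved from about (5.7, 4.6) to (3.4, 4.4), a distance of √(2.3² + 0.2²) ≈ 2.3.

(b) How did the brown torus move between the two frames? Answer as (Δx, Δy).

(0.5, 0.9)

The brown torus was at about (8.7, 1.5) and moved to about (9.2, 2.4).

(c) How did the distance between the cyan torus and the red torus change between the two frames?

+2.7

The distance was about 4.6 in the first image and 7.3 in the second, so they moved 2.7 units further apart.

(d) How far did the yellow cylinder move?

2.3

From (8.4, 6.1) to (6.2, 5.3), the yellow cylinder covered √(2.2² + 0.8²) ≈ 2.3 units.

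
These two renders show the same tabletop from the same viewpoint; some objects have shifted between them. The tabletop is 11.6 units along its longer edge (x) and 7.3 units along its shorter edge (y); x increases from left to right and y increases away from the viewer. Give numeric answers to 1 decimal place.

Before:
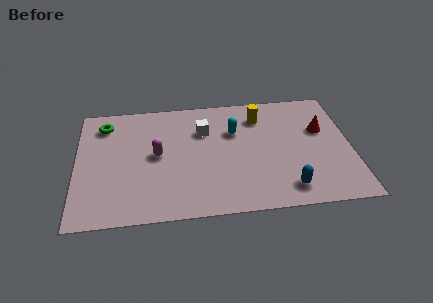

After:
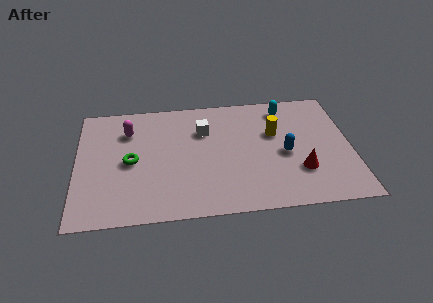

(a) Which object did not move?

the white cube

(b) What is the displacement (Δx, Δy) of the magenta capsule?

(-1.2, 1.6)

The magenta capsule was at about (3.4, 3.8) and moved to about (2.2, 5.4).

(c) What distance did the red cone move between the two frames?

2.6

The red cone moved from about (10.4, 4.6) to (9.4, 2.2), a distance of √(1.0² + 2.4²) ≈ 2.6.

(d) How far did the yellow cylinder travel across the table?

1.3

From (7.8, 5.7) to (8.4, 4.6), the yellow cylinder covered √(0.6² + 1.1²) ≈ 1.3 units.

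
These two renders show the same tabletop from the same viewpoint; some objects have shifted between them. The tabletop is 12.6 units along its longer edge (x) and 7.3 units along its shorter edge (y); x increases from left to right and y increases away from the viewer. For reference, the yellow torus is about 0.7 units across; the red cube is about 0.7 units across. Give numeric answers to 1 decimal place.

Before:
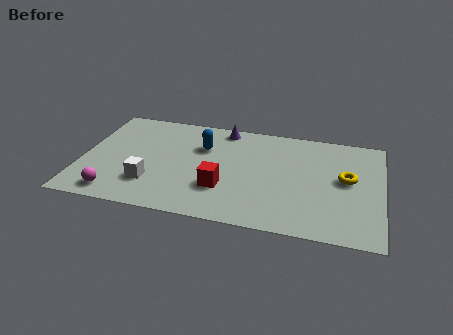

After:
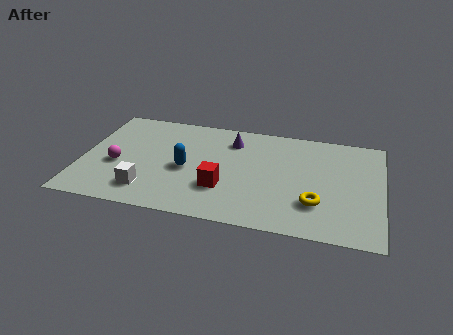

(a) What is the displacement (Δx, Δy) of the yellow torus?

(-1.2, -1.9)

The yellow torus started near (11.1, 4.0) and ended near (9.9, 2.1).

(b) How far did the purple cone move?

0.9

The purple cone moved from about (5.8, 6.5) to (6.2, 5.7), a distance of √(0.4² + 0.8²) ≈ 0.9.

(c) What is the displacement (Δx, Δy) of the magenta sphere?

(-0.1, 2.0)

The magenta sphere was at about (1.6, 1.0) and moved to about (1.5, 3.0).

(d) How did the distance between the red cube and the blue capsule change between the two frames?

-1.0

The distance was about 2.9 in the first image and 1.9 in the second, so they moved 1.0 units closer together.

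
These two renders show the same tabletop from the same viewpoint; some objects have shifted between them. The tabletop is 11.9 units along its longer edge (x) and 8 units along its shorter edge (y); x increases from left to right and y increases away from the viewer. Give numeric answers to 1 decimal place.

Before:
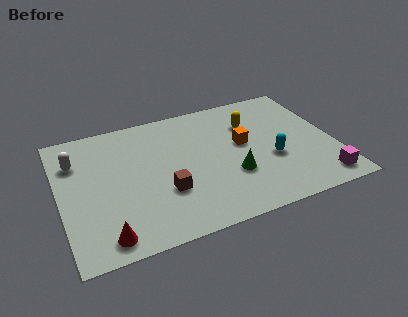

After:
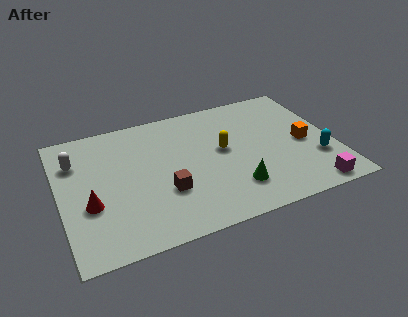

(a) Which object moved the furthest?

the orange cube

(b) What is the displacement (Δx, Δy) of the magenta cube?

(-0.5, -0.3)

The magenta cube started near (11.0, 1.1) and ended near (10.5, 0.8).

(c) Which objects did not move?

the white capsule and the brown cube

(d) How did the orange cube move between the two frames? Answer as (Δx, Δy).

(2.6, -0.8)

From the two frames, the orange cube sits at roughly (8.0, 4.5) before and (10.6, 3.7) after.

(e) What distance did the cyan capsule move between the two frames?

2.0

The cyan capsule moved from about (9.1, 3.1) to (11.0, 2.5), a distance of √(1.9² + 0.6²) ≈ 2.0.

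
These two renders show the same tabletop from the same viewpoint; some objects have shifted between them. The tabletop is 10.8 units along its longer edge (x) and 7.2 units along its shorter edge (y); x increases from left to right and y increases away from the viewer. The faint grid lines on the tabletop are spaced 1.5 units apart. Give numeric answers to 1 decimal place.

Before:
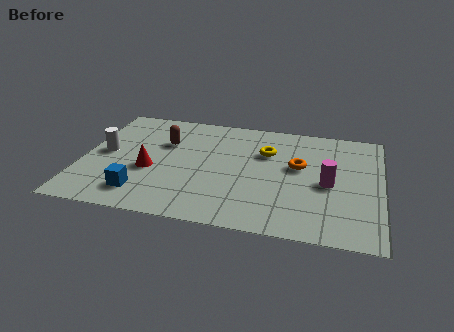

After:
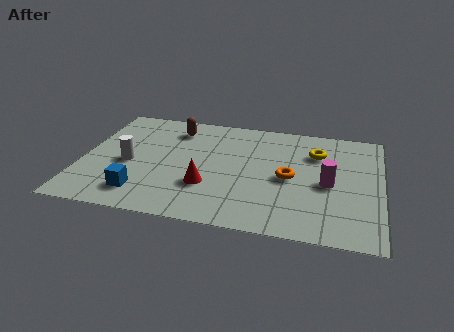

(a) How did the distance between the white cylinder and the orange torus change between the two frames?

-1.2

The distance was about 7.0 in the first image and 5.8 in the second, so they moved 1.2 units closer together.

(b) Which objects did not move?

the blue cube and the magenta cylinder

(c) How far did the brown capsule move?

1.0

The brown capsule moved from about (2.9, 4.8) to (3.2, 5.8), a distance of √(0.3² + 1.0²) ≈ 1.0.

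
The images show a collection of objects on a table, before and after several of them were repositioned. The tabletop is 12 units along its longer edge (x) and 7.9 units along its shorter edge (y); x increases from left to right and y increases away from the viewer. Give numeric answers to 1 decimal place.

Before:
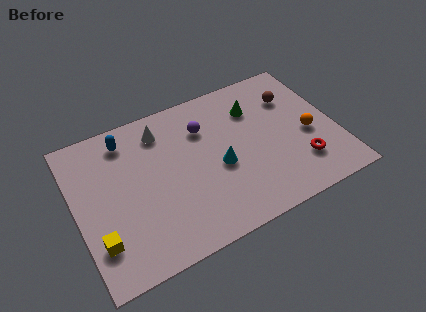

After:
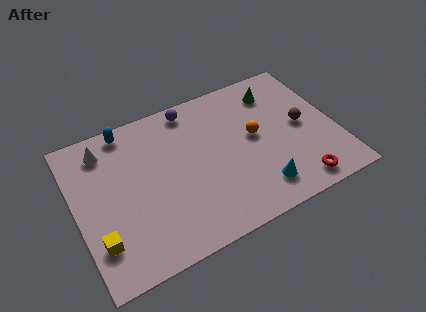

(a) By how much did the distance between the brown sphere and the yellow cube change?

-0.3

They were about 10.2 units apart before and 9.9 after — 0.3 units closer together.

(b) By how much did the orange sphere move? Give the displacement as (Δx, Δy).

(-2.4, 0.9)

The orange sphere was at about (10.7, 3.4) and moved to about (8.3, 4.3).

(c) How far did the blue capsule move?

0.5

From (2.6, 6.6) to (2.7, 7.1), the blue capsule covered √(0.1² + 0.5²) ≈ 0.5 units.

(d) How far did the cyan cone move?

2.5

The cyan cone was near (6.5, 3.4) before and (8.1, 1.5) after, so it travelled √(1.6² + 1.9²) ≈ 2.5 units.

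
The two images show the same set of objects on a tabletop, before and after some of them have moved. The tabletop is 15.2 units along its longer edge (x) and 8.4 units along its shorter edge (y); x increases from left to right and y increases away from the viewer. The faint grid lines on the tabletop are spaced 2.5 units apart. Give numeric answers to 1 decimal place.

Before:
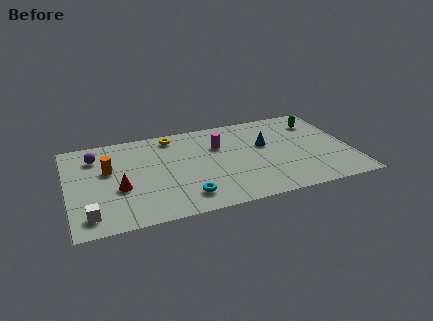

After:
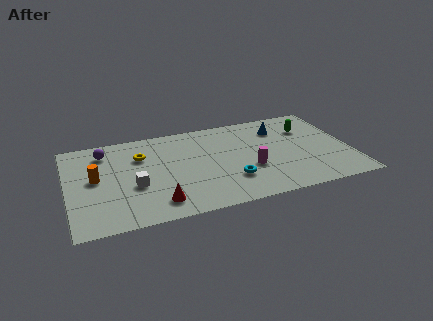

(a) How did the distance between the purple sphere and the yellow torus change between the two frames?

-2.2

They were about 4.3 units apart before and 2.1 after — 2.2 units closer together.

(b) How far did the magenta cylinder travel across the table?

3.0

From (8.2, 5.7) to (9.7, 3.1), the magenta cylinder covered √(1.5² + 2.6²) ≈ 3.0 units.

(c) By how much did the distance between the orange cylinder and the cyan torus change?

+2.2

They were about 5.2 units apart before and 7.4 after — 2.2 units further apart.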